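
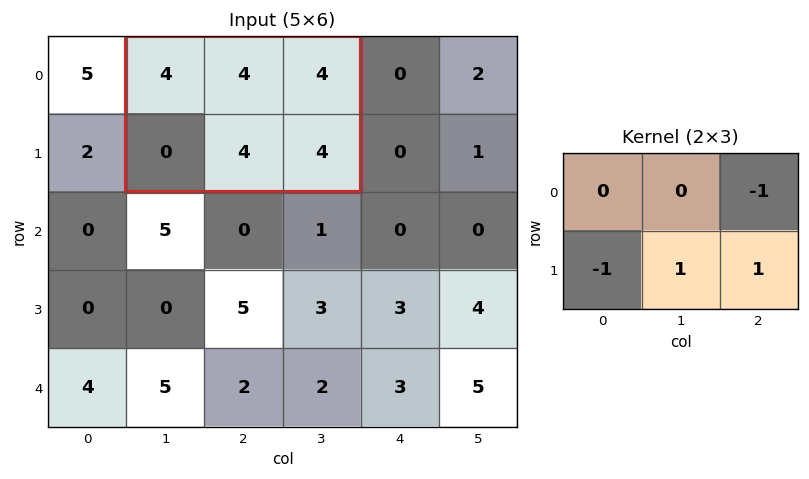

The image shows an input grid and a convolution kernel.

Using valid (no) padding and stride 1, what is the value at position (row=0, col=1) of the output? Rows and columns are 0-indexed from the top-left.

4

The receptive field on the input at this output position is [4 4 4 / 0 4 4]. Elementwise product with the kernel and sum: 4·-1 + 0·-1 + 4·1 + 4·1.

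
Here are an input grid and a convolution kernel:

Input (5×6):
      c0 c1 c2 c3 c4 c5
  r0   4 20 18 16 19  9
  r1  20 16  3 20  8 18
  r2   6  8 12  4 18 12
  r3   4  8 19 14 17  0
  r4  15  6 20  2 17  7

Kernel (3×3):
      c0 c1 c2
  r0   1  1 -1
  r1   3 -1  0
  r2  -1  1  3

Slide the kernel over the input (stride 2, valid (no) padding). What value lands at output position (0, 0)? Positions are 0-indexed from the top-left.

The receptive field on the input at this output position is [4 20 18 / 20 16 3 / 6 8 12]. Elementwise product with the kernel and sum: 4·1 + 20·1 + 18·-1 + 20·3 + 16·-1 + 6·-1 + 8·1 + 12·3.

88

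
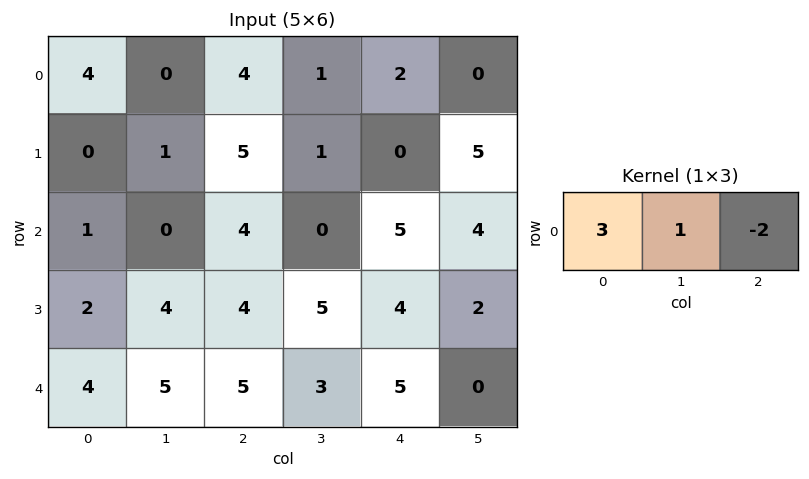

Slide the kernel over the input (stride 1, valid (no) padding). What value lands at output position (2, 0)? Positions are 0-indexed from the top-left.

-5

The receptive field on the input at this output position is [1 0 4]. Elementwise product with the kernel and sum: 1·3 + 0·1 + 4·-2.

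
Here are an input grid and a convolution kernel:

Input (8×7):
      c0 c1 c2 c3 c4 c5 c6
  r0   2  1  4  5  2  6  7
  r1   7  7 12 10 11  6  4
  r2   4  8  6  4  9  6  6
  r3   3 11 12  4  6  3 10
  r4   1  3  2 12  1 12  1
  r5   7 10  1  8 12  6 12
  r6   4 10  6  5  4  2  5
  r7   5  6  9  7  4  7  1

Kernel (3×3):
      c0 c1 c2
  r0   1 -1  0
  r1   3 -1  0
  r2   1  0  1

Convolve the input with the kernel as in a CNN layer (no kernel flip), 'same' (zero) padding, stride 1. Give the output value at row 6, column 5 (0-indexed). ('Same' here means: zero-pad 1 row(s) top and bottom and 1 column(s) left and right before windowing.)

The receptive field on the zero-padded input at this output position is [12 6 12 / 4 2 5 / 4 7 1]. Elementwise product with the kernel and sum: 12·1 + 6·-1 + 4·3 + 2·-1 + 4·1 + 1·1.

21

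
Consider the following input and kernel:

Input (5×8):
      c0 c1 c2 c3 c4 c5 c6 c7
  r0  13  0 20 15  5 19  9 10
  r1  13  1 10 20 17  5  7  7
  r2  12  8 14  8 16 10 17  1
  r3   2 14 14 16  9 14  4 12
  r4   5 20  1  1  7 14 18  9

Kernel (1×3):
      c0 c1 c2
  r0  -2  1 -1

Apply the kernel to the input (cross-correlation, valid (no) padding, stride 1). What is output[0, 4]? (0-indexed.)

The receptive field on the input at this output position is [5 19 9]. Elementwise product with the kernel and sum: 5·-2 + 19·1 + 9·-1.

0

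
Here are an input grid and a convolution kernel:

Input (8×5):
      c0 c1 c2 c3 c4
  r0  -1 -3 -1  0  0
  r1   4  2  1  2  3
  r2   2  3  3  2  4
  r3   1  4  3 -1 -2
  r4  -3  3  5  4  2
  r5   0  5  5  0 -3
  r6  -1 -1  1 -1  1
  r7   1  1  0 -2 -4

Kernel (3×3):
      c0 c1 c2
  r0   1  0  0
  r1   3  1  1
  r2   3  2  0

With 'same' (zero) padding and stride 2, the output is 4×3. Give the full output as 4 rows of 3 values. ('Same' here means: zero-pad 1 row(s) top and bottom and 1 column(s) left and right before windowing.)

4 -2 12
7 34 5
0 47 7
0 5 -16

Output[0,0]: The receptive field on the zero-padded input at this output position is [0 0 0 / 0 -1 -3 / 0 4 2]. Elementwise product with the kernel and sum: 0·1 + 0·3 + -1·1 + -3·1 + 0·3 + 4·2.
Output[0,1]: The receptive field on the zero-padded input at this output position is [0 0 0 / -3 -1 0 / 2 1 2]. Elementwise product with the kernel and sum: 0·1 + -3·3 + -1·1 + 0·1 + 2·3 + 1·2.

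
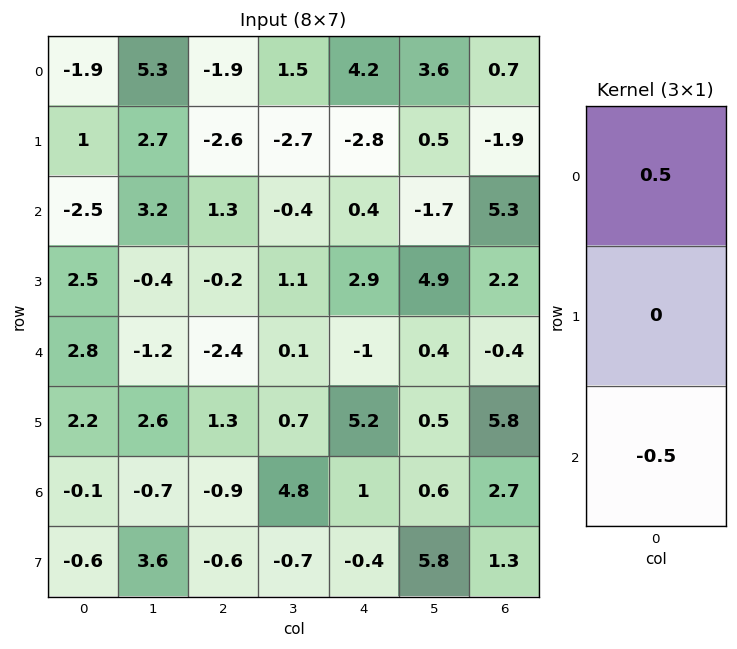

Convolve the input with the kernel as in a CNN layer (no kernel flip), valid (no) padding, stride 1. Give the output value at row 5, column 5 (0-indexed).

-2.65

The receptive field on the input at this output position is [0.5 / 0.6 / 5.8]. Elementwise product with the kernel and sum: 0.5·0.5 + 5.8·-0.5.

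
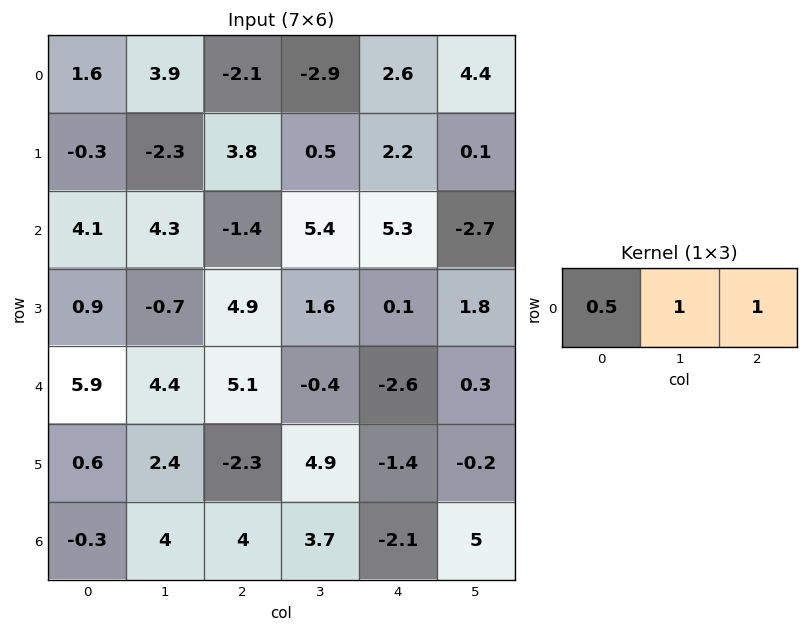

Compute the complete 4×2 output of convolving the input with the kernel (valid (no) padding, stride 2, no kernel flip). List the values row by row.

Output[0,0]: The receptive field on the input at this output position is [1.6 3.9 -2.1]. Elementwise product with the kernel and sum: 1.6·0.5 + 3.9·1 + -2.1·1.
Output[0,1]: The receptive field on the input at this output position is [-2.1 -2.9 2.6]. Elementwise product with the kernel and sum: -2.1·0.5 + -2.9·1 + 2.6·1.

2.6 -1.35
4.95 10
12.45 -0.45
7.85 3.6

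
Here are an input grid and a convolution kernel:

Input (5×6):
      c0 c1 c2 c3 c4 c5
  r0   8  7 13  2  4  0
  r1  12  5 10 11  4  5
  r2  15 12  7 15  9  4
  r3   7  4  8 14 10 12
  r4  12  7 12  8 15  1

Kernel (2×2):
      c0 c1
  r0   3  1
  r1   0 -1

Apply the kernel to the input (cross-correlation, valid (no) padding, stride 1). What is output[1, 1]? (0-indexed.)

18

The receptive field on the input at this output position is [5 10 / 12 7]. Elementwise product with the kernel and sum: 5·3 + 10·1 + 7·-1.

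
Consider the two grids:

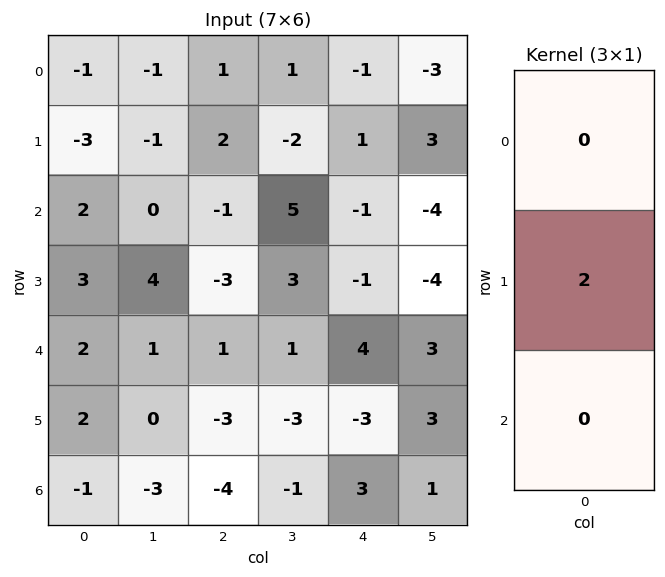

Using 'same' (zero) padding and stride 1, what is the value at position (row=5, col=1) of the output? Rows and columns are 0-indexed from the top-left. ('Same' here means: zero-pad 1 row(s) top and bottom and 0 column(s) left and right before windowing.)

The receptive field on the zero-padded input at this output position is [1 / 0 / -3]. Elementwise product with the kernel and sum: 0·2.

0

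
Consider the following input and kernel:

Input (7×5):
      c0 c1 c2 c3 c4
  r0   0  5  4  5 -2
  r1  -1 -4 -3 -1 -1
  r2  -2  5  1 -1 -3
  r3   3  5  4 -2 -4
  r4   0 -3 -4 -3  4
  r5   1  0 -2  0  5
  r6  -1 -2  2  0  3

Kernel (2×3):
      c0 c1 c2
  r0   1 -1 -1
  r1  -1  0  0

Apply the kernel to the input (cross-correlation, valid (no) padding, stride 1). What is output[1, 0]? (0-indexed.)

8

The receptive field on the input at this output position is [-1 -4 -3 / -2 5 1]. Elementwise product with the kernel and sum: -1·1 + -4·-1 + -3·-1 + -2·-1.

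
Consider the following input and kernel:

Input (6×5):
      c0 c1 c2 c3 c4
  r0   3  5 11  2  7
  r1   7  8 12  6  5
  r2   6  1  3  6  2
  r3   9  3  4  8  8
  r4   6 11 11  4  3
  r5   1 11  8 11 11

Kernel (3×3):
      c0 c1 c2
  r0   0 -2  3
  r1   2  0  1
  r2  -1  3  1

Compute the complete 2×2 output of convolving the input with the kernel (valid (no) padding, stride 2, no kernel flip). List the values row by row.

Output[0,0]: The receptive field on the input at this output position is [3 5 11 / 7 8 12 / 6 1 3]. Elementwise product with the kernel and sum: 5·-2 + 11·3 + 7·2 + 12·1 + 6·-1 + 1·3 + 3·1.

49 63
67 14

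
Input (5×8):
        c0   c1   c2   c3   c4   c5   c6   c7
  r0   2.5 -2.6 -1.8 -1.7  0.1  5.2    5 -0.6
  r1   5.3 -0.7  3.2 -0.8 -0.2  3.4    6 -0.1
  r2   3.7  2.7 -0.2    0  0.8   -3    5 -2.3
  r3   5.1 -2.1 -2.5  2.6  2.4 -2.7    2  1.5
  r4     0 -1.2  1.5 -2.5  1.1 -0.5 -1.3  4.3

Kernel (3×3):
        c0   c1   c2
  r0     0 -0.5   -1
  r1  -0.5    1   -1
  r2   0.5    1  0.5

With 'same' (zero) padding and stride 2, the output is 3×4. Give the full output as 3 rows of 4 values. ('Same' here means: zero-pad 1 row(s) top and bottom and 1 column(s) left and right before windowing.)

Output[0,0]: The receptive field on the zero-padded input at this output position is [0 0 0 / 0 2.5 -2.6 / 0 5.3 -0.7]. Elementwise product with the kernel and sum: 0·-0.5 + 0·-1 + 0·-0.5 + 2.5·1 + -2.6·-1 + 0·0.5 + 5.3·1 + -0.7·0.5.

10.05 3.65 -3.15 10.65
3.1 -4.6 2.85 7.3
0.75 3.25 4.35 -7.85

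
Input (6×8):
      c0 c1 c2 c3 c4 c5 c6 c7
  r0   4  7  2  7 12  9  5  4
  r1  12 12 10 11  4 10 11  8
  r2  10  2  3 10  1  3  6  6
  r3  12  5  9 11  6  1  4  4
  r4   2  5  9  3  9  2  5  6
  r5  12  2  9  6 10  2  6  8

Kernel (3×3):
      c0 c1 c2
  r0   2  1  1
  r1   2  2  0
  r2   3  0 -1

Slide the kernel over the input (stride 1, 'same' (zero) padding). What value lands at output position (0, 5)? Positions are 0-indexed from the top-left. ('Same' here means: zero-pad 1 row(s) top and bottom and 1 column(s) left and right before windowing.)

43

The receptive field on the zero-padded input at this output position is [0 0 0 / 12 9 5 / 4 10 11]. Elementwise product with the kernel and sum: 0·2 + 0·1 + 0·1 + 12·2 + 9·2 + 4·3 + 11·-1.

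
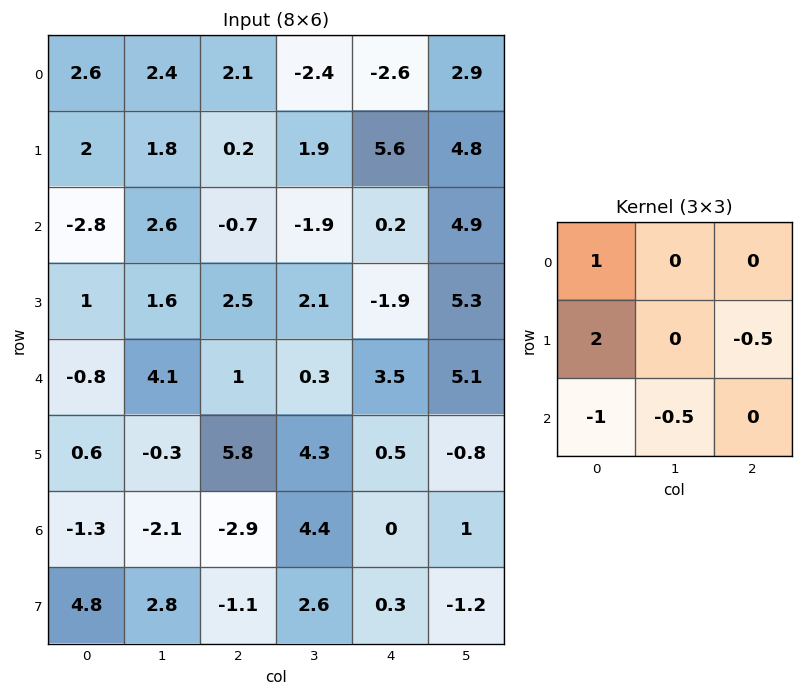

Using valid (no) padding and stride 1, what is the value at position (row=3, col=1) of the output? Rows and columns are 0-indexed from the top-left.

7.05

The receptive field on the input at this output position is [1.6 2.5 2.1 / 4.1 1 0.3 / -0.3 5.8 4.3]. Elementwise product with the kernel and sum: 1.6·1 + 4.1·2 + 0.3·-0.5 + -0.3·-1 + 5.8·-0.5.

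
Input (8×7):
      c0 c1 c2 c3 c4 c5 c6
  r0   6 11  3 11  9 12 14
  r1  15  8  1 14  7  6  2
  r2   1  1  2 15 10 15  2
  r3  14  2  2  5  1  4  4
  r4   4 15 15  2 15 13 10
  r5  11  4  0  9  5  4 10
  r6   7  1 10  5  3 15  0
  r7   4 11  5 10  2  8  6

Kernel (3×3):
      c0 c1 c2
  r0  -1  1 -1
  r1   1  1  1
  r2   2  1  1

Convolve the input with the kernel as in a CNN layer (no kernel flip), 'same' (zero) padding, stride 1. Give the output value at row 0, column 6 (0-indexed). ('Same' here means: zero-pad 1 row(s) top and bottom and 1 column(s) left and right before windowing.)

40

The receptive field on the zero-padded input at this output position is [0 0 0 / 12 14 0 / 6 2 0]. Elementwise product with the kernel and sum: 0·-1 + 0·1 + 0·-1 + 12·1 + 14·1 + 0·1 + 6·2 + 2·1 + 0·1.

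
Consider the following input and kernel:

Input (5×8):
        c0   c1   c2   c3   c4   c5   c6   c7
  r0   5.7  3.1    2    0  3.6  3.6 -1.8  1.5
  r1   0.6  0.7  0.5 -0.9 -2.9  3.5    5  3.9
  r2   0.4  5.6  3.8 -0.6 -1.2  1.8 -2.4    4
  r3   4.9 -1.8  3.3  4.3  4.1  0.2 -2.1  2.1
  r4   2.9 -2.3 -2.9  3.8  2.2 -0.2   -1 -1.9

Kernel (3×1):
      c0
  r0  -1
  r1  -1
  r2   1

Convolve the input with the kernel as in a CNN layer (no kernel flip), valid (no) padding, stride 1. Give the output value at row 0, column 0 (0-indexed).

The receptive field on the input at this output position is [5.7 / 0.6 / 0.4]. Elementwise product with the kernel and sum: 5.7·-1 + 0.6·-1 + 0.4·1.

-5.9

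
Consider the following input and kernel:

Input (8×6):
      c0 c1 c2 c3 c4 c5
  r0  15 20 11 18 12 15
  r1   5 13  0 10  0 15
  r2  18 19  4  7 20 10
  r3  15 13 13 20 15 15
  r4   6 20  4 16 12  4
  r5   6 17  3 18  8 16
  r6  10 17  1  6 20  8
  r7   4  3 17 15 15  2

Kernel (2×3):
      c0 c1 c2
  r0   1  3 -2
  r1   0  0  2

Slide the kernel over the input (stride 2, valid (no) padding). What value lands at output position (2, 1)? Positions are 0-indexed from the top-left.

The receptive field on the input at this output position is [4 16 12 / 3 18 8]. Elementwise product with the kernel and sum: 4·1 + 16·3 + 12·-2 + 8·2.

44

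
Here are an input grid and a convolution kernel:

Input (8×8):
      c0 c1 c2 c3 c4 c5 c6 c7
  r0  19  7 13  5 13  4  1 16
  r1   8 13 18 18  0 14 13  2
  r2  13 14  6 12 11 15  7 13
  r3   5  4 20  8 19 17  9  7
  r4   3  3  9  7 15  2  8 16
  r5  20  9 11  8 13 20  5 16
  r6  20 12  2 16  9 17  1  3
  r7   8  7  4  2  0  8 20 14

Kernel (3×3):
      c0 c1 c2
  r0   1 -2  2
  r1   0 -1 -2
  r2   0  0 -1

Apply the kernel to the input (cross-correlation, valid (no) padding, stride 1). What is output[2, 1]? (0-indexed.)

The receptive field on the input at this output position is [14 6 12 / 4 20 8 / 3 9 7]. Elementwise product with the kernel and sum: 14·1 + 6·-2 + 12·2 + 20·-1 + 8·-2 + 7·-1.

-17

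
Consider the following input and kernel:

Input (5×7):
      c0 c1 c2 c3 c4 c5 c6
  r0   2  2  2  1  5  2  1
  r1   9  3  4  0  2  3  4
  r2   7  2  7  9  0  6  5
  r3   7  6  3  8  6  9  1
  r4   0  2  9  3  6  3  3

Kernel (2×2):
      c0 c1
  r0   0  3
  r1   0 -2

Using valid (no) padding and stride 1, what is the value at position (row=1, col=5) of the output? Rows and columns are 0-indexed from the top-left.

The receptive field on the input at this output position is [3 4 / 6 5]. Elementwise product with the kernel and sum: 4·3 + 5·-2.

2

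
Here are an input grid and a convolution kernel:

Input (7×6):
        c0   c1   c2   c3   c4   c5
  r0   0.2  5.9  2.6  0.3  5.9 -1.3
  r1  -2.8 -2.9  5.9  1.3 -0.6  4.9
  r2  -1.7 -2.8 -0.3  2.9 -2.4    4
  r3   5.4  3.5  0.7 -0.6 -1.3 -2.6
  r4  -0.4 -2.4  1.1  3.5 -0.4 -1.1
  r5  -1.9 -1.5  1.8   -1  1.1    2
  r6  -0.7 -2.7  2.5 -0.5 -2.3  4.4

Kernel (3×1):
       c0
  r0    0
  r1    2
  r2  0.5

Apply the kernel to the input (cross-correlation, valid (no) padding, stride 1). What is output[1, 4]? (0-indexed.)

The receptive field on the input at this output position is [-0.6 / -2.4 / -1.3]. Elementwise product with the kernel and sum: -2.4·2 + -1.3·0.5.

-5.45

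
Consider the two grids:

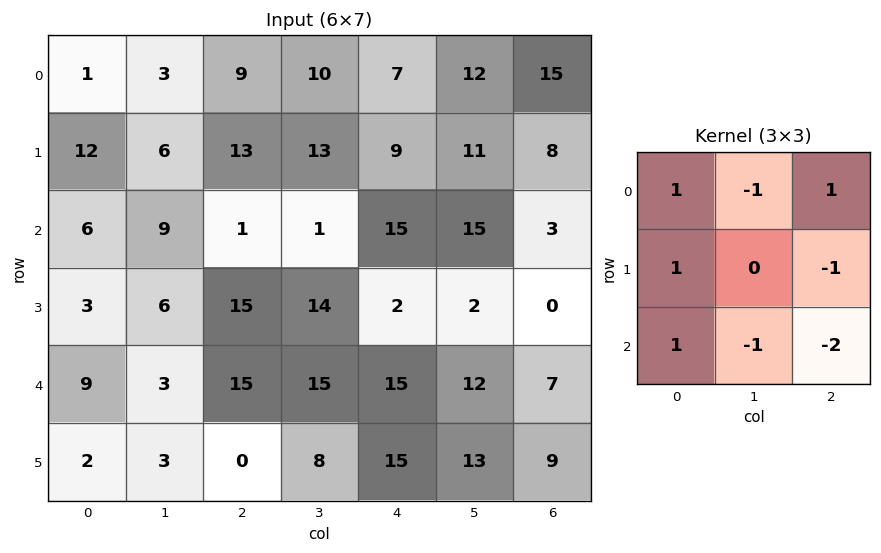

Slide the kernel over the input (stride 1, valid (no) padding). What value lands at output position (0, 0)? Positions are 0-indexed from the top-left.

1

The receptive field on the input at this output position is [1 3 9 / 12 6 13 / 6 9 1]. Elementwise product with the kernel and sum: 1·1 + 3·-1 + 9·1 + 12·1 + 13·-1 + 6·1 + 9·-1 + 1·-2.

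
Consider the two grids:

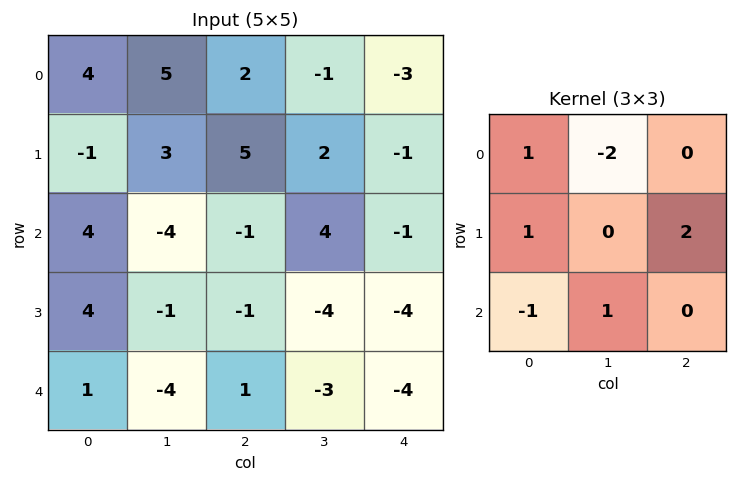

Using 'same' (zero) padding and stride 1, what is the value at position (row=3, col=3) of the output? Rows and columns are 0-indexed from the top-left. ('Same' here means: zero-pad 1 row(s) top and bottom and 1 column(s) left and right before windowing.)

-22

The receptive field on the zero-padded input at this output position is [-1 4 -1 / -1 -4 -4 / 1 -3 -4]. Elementwise product with the kernel and sum: -1·1 + 4·-2 + -1·1 + -4·2 + 1·-1 + -3·1.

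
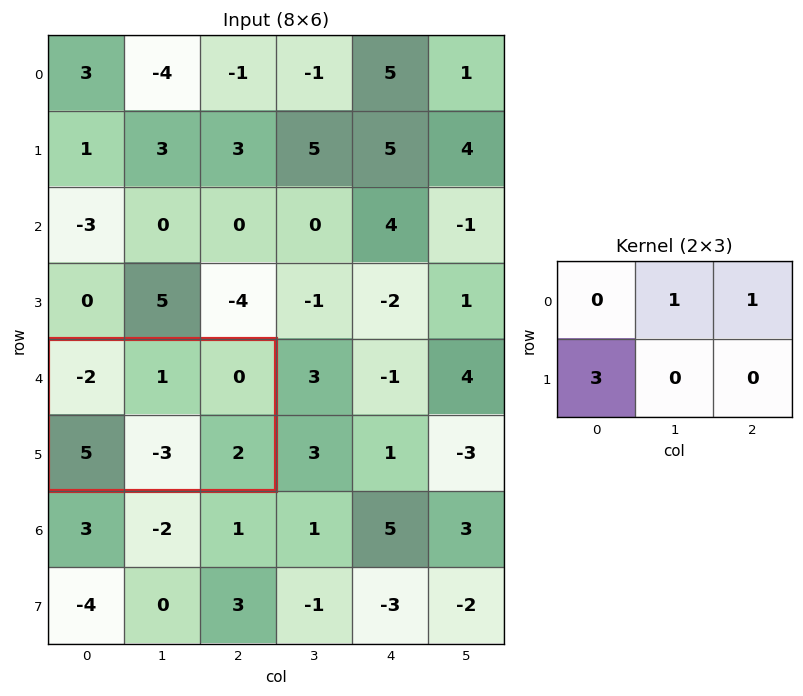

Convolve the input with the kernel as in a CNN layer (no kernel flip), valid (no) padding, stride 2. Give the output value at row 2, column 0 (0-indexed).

16

The receptive field on the input at this output position is [-2 1 0 / 5 -3 2]. Elementwise product with the kernel and sum: 1·1 + 0·1 + 5·3.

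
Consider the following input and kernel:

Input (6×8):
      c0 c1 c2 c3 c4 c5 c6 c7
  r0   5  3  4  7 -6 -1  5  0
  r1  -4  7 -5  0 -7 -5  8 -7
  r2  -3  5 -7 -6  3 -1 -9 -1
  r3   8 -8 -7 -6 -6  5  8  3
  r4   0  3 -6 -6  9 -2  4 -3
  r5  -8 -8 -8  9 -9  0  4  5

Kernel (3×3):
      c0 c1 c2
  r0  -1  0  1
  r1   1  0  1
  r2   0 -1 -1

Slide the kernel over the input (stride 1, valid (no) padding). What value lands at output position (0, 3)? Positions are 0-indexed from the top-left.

The receptive field on the input at this output position is [7 -6 -1 / 0 -7 -5 / -6 3 -1]. Elementwise product with the kernel and sum: 7·-1 + -1·1 + 0·1 + -5·1 + 3·-1 + -1·-1.

-15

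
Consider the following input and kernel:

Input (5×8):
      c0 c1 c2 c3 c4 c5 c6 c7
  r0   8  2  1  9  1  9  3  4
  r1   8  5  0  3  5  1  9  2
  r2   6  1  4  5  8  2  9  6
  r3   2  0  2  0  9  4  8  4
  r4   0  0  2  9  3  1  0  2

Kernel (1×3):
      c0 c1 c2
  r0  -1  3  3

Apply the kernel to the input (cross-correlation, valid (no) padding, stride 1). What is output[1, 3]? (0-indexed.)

15

The receptive field on the input at this output position is [3 5 1]. Elementwise product with the kernel and sum: 3·-1 + 5·3 + 1·3.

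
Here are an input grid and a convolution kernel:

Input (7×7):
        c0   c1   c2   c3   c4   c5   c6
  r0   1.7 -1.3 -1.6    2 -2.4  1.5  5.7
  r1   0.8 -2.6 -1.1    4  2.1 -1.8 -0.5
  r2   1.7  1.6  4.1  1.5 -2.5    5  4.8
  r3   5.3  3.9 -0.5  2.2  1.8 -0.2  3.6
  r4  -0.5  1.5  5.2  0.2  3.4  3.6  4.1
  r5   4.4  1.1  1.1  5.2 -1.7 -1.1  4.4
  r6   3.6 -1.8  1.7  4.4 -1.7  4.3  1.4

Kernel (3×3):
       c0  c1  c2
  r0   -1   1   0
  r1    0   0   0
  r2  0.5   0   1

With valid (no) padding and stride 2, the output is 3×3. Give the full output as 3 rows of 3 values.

1.95 3.15 7.45
4.85 3.4 13.3
5.5 -5.85 0.75

Output[0,0]: The receptive field on the input at this output position is [1.7 -1.3 -1.6 / 0.8 -2.6 -1.1 / 1.7 1.6 4.1]. Elementwise product with the kernel and sum: 1.7·-1 + -1.3·1 + 1.7·0.5 + 4.1·1.
Output[0,1]: The receptive field on the input at this output position is [-1.6 2 -2.4 / -1.1 4 2.1 / 4.1 1.5 -2.5]. Elementwise product with the kernel and sum: -1.6·-1 + 2·1 + 4.1·0.5 + -2.5·1.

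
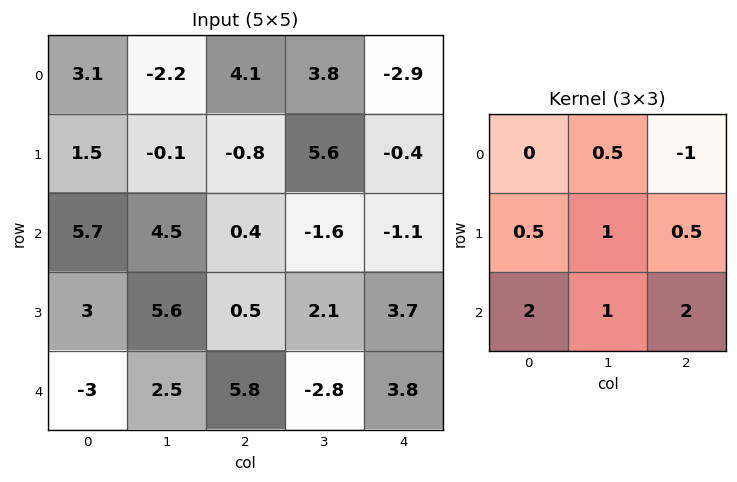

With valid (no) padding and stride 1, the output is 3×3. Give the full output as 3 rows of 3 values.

11.75 6.4 6.8
20.9 11.75 11.75
17.3 11.35 20.9

Output[0,0]: The receptive field on the input at this output position is [3.1 -2.2 4.1 / 1.5 -0.1 -0.8 / 5.7 4.5 0.4]. Elementwise product with the kernel and sum: -2.2·0.5 + 4.1·-1 + 1.5·0.5 + -0.1·1 + -0.8·0.5 + 5.7·2 + 4.5·1 + 0.4·2.
Output[0,1]: The receptive field on the input at this output position is [-2.2 4.1 3.8 / -0.1 -0.8 5.6 / 4.5 0.4 -1.6]. Elementwise product with the kernel and sum: 4.1·0.5 + 3.8·-1 + -0.1·0.5 + -0.8·1 + 5.6·0.5 + 4.5·2 + 0.4·1 + -1.6·2.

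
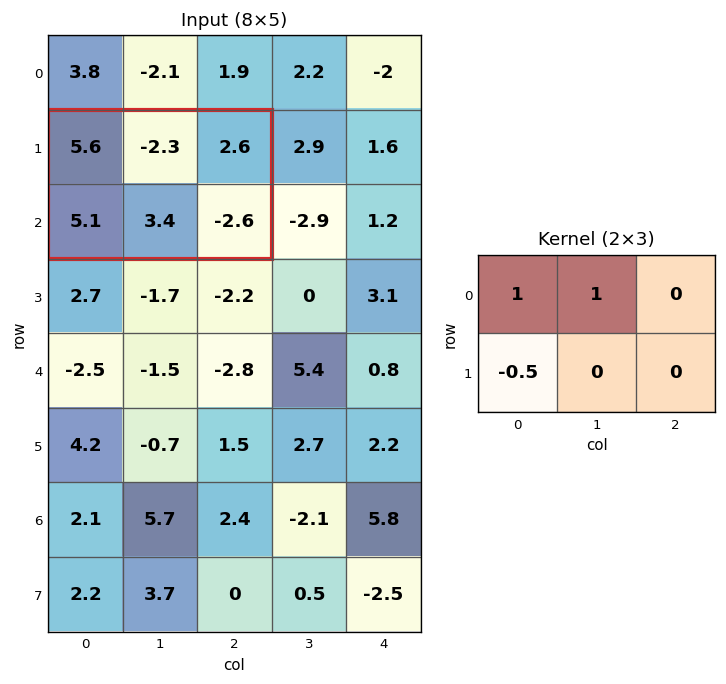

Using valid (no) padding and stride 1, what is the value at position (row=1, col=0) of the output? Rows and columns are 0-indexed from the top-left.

The receptive field on the input at this output position is [5.6 -2.3 2.6 / 5.1 3.4 -2.6]. Elementwise product with the kernel and sum: 5.6·1 + -2.3·1 + 5.1·-0.5.

0.75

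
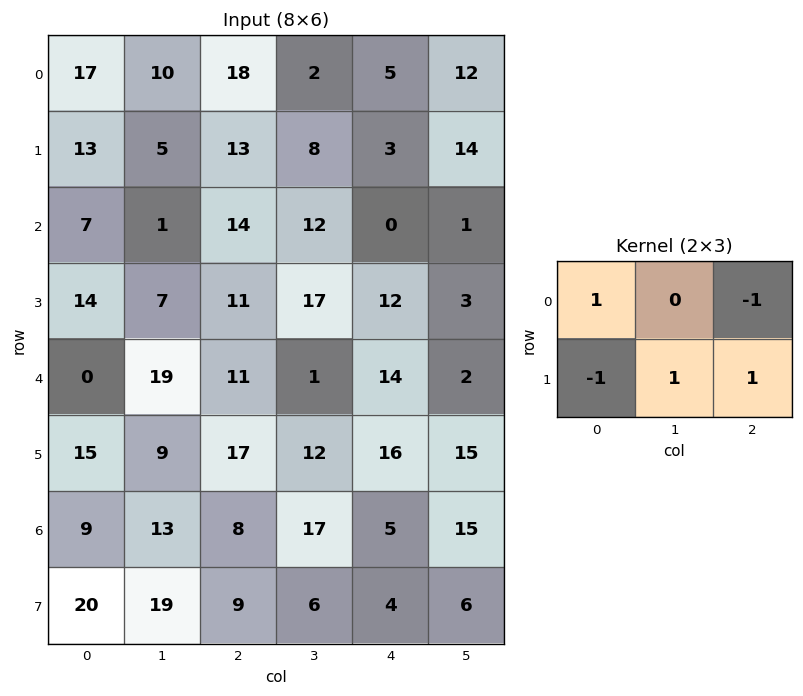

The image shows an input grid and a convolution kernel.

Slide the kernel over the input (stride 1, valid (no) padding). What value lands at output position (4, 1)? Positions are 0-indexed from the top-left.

The receptive field on the input at this output position is [19 11 1 / 9 17 12]. Elementwise product with the kernel and sum: 19·1 + 1·-1 + 9·-1 + 17·1 + 12·1.

38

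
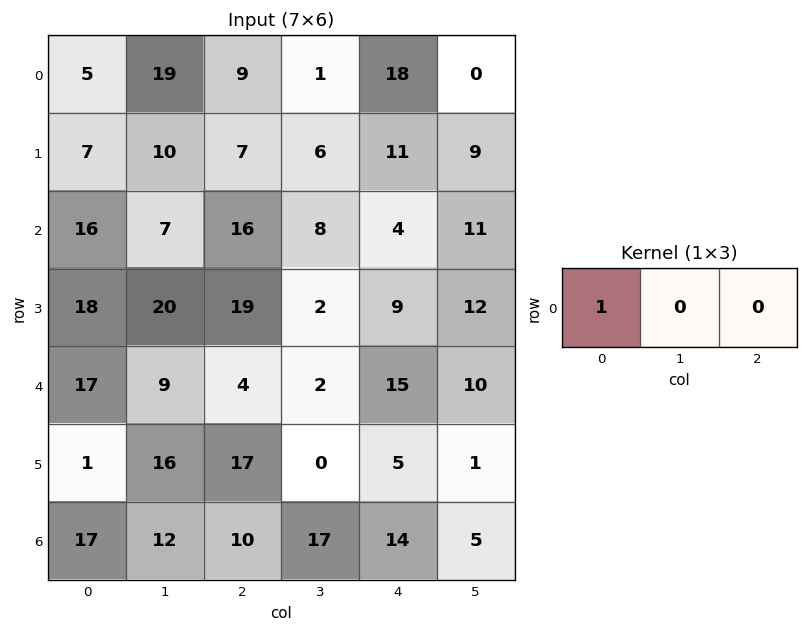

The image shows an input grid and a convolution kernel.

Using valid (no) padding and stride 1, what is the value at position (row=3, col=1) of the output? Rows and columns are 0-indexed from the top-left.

The receptive field on the input at this output position is [20 19 2]. Elementwise product with the kernel and sum: 20·1.

20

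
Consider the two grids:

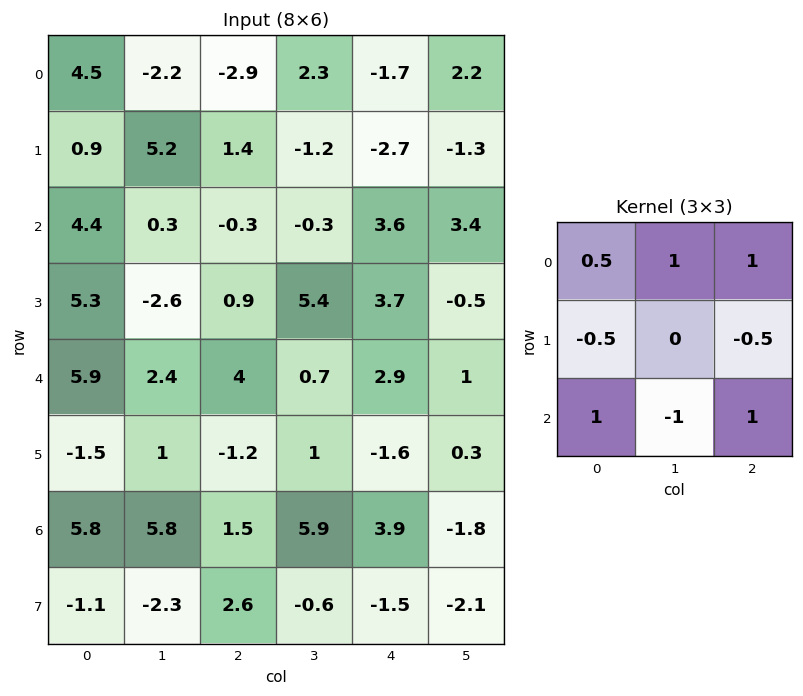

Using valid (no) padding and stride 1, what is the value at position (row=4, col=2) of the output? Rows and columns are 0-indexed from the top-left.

The receptive field on the input at this output position is [4 0.7 2.9 / -1.2 1 -1.6 / 1.5 5.9 3.9]. Elementwise product with the kernel and sum: 4·0.5 + 0.7·1 + 2.9·1 + -1.2·-0.5 + -1.6·-0.5 + 1.5·1 + 5.9·-1 + 3.9·1.

6.5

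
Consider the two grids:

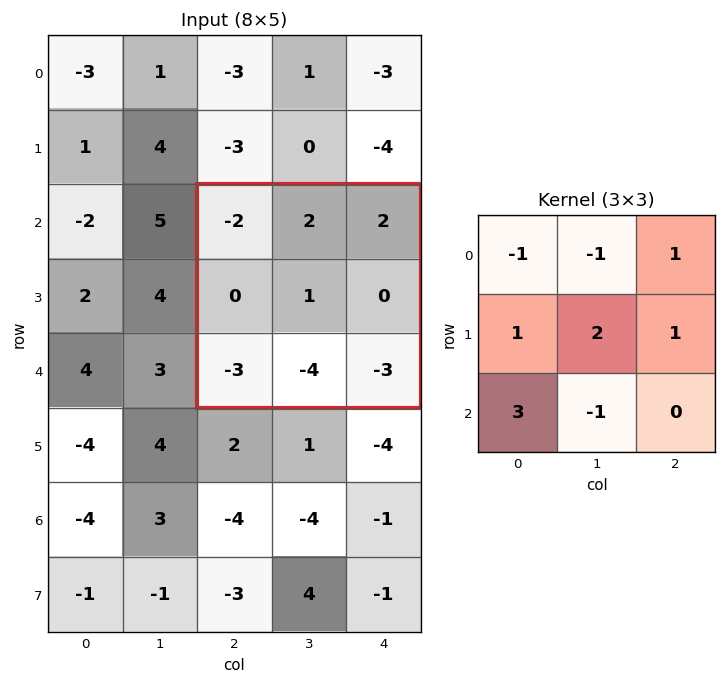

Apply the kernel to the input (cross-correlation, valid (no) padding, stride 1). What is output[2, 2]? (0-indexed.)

-1

The receptive field on the input at this output position is [-2 2 2 / 0 1 0 / -3 -4 -3]. Elementwise product with the kernel and sum: -2·-1 + 2·-1 + 2·1 + 0·1 + 1·2 + 0·1 + -3·3 + -4·-1.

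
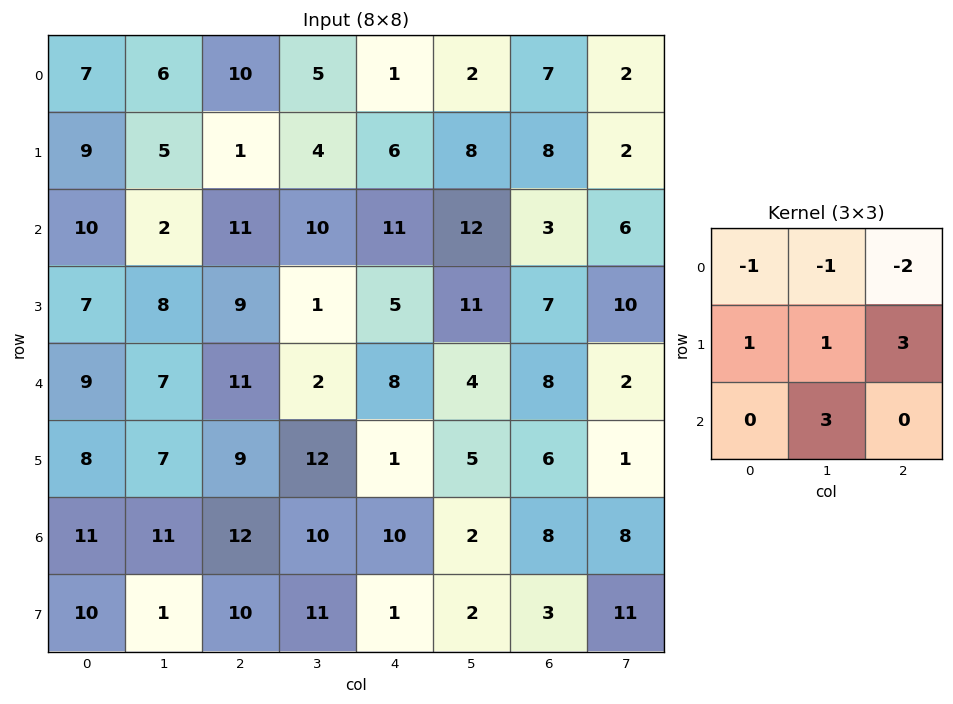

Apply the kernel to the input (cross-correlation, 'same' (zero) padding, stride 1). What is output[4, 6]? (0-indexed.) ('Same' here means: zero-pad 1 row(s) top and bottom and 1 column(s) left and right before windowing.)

The receptive field on the zero-padded input at this output position is [11 7 10 / 4 8 2 / 5 6 1]. Elementwise product with the kernel and sum: 11·-1 + 7·-1 + 10·-2 + 4·1 + 8·1 + 2·3 + 6·3.

-2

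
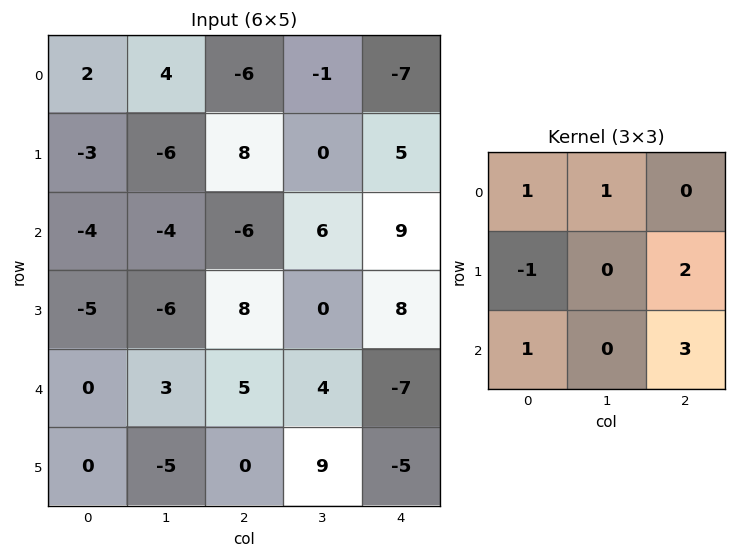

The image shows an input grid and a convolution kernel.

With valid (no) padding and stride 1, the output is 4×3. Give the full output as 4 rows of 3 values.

3 18 16
2 12 64
28 11 -8
-1 29 -26

Output[0,0]: The receptive field on the input at this output position is [2 4 -6 / -3 -6 8 / -4 -4 -6]. Elementwise product with the kernel and sum: 2·1 + 4·1 + -3·-1 + 8·2 + -4·1 + -6·3.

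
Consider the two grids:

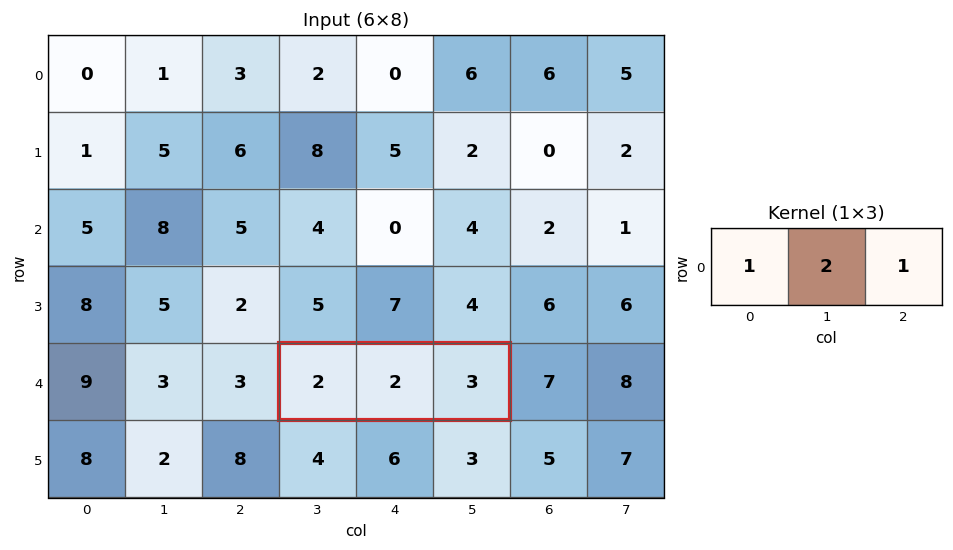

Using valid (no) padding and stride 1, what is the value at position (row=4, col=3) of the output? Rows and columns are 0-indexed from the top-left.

The receptive field on the input at this output position is [2 2 3]. Elementwise product with the kernel and sum: 2·1 + 2·2 + 3·1.

9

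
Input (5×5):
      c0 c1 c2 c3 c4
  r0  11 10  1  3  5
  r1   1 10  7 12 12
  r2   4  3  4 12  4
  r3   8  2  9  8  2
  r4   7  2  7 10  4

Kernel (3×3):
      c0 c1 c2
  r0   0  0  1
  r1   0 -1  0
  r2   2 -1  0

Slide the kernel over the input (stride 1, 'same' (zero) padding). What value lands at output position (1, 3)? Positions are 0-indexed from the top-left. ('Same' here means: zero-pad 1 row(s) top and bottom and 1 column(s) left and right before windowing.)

The receptive field on the zero-padded input at this output position is [1 3 5 / 7 12 12 / 4 12 4]. Elementwise product with the kernel and sum: 5·1 + 12·-1 + 4·2 + 12·-1.

-11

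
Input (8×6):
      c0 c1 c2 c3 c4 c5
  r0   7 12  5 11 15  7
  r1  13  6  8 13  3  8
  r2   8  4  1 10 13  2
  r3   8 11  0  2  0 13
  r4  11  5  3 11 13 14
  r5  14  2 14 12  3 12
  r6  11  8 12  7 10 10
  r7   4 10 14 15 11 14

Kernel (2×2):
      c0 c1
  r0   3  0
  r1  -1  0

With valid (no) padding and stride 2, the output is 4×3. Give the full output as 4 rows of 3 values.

Output[0,0]: The receptive field on the input at this output position is [7 12 / 13 6]. Elementwise product with the kernel and sum: 7·3 + 13·-1.
Output[0,1]: The receptive field on the input at this output position is [5 11 / 8 13]. Elementwise product with the kernel and sum: 5·3 + 8·-1.

8 7 42
16 3 39
19 -5 36
29 22 19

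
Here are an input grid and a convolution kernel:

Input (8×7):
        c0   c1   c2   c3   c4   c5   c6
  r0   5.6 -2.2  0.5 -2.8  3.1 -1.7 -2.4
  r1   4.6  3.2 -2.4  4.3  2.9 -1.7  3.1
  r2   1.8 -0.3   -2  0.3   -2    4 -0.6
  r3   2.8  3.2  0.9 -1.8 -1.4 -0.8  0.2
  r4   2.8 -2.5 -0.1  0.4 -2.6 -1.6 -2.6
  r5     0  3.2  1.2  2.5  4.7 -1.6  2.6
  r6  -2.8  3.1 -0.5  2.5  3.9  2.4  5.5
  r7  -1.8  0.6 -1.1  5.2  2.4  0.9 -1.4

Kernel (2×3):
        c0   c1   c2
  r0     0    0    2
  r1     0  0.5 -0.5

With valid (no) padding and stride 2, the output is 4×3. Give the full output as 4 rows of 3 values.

Output[0,0]: The receptive field on the input at this output position is [5.6 -2.2 0.5 / 4.6 3.2 -2.4]. Elementwise product with the kernel and sum: 0.5·2 + 3.2·0.5 + -2.4·-0.5.
Output[0,1]: The receptive field on the input at this output position is [0.5 -2.8 3.1 / -2.4 4.3 2.9]. Elementwise product with the kernel and sum: 3.1·2 + 4.3·0.5 + 2.9·-0.5.

3.8 6.9 -7.2
-2.85 -4.2 -1.7
0.8 -6.3 -7.3
-0.15 9.2 12.15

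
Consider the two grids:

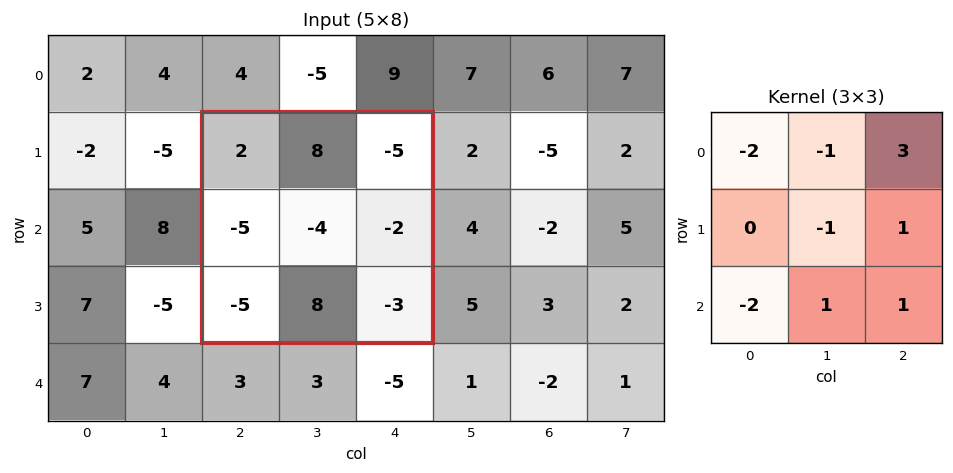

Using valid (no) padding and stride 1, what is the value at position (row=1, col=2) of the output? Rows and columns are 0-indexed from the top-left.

-10

The receptive field on the input at this output position is [2 8 -5 / -5 -4 -2 / -5 8 -3]. Elementwise product with the kernel and sum: 2·-2 + 8·-1 + -5·3 + -4·-1 + -2·1 + -5·-2 + 8·1 + -3·1.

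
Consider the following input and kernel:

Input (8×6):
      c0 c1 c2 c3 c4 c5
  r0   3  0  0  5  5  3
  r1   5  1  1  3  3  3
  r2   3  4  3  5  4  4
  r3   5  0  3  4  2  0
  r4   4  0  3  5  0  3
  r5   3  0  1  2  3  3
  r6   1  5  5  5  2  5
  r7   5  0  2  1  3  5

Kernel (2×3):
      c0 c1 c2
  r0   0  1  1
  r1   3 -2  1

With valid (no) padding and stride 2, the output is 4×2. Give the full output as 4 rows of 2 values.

14 10
25 12
13 7
27 14

Output[0,0]: The receptive field on the input at this output position is [3 0 0 / 5 1 1]. Elementwise product with the kernel and sum: 0·1 + 0·1 + 5·3 + 1·-2 + 1·1.
Output[0,1]: The receptive field on the input at this output position is [0 5 5 / 1 3 3]. Elementwise product with the kernel and sum: 5·1 + 5·1 + 1·3 + 3·-2 + 3·1.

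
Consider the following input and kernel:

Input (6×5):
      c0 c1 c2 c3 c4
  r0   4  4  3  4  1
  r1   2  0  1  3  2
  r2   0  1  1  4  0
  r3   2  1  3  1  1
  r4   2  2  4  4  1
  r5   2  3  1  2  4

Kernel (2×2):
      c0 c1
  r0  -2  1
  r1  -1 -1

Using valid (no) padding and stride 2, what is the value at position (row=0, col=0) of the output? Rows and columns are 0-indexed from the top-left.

The receptive field on the input at this output position is [4 4 / 2 0]. Elementwise product with the kernel and sum: 4·-2 + 4·1 + 2·-1 + 0·-1.

-6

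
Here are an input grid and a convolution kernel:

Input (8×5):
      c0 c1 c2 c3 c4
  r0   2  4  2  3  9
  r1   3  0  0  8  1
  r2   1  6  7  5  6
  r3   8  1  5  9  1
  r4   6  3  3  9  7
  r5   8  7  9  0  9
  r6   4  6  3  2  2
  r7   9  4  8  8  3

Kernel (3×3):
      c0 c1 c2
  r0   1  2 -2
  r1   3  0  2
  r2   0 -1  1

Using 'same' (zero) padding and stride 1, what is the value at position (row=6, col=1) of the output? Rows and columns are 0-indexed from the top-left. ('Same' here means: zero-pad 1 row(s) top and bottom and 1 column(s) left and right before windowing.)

26

The receptive field on the zero-padded input at this output position is [8 7 9 / 4 6 3 / 9 4 8]. Elementwise product with the kernel and sum: 8·1 + 7·2 + 9·-2 + 4·3 + 3·2 + 4·-1 + 8·1.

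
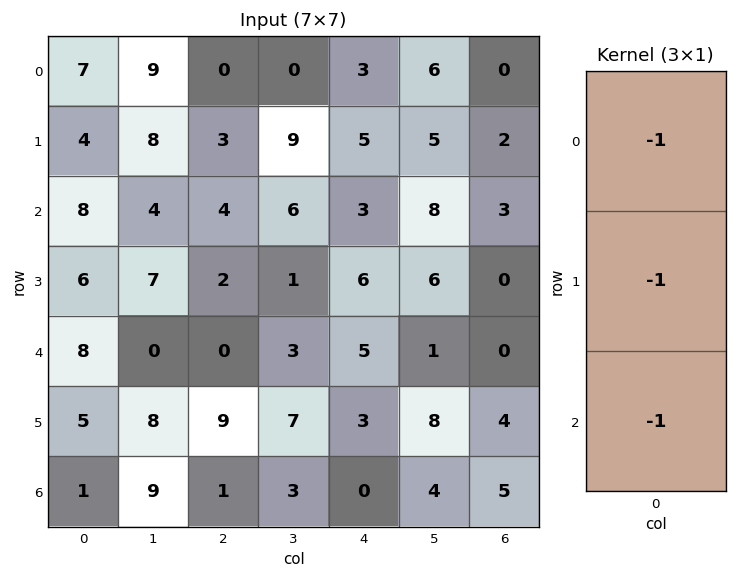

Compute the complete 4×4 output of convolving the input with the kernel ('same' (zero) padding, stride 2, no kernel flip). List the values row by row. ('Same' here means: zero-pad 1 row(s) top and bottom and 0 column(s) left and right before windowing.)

Output[0,0]: The receptive field on the zero-padded input at this output position is [0 / 7 / 4]. Elementwise product with the kernel and sum: 0·-1 + 7·-1 + 4·-1.
Output[0,1]: The receptive field on the zero-padded input at this output position is [0 / 0 / 3]. Elementwise product with the kernel and sum: 0·-1 + 0·-1 + 3·-1.

-11 -3 -8 -2
-18 -9 -14 -5
-19 -11 -14 -4
-6 -10 -3 -9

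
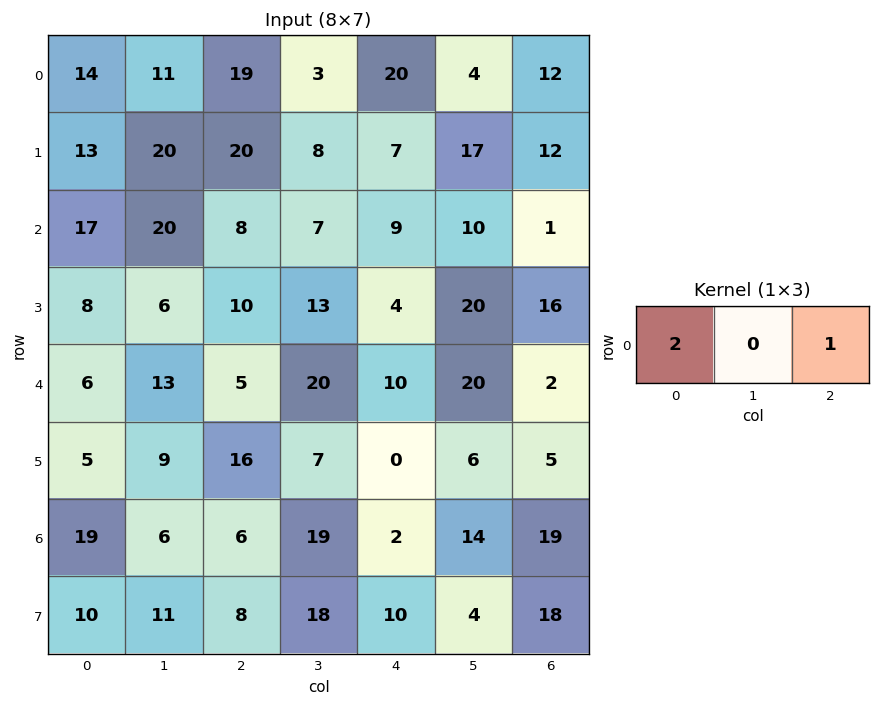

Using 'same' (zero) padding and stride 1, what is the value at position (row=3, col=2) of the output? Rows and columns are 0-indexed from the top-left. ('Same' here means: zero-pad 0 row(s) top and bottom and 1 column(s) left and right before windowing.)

25

The receptive field on the zero-padded input at this output position is [6 10 13]. Elementwise product with the kernel and sum: 6·2 + 13·1.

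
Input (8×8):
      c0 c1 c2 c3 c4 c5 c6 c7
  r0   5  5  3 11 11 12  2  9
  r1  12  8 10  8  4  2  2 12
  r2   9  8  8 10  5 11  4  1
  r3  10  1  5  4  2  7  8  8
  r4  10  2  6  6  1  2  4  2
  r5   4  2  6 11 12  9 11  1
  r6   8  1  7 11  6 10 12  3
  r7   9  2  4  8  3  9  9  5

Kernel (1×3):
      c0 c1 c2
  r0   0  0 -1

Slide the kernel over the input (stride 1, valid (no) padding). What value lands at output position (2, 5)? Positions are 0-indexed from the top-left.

-1

The receptive field on the input at this output position is [11 4 1]. Elementwise product with the kernel and sum: 1·-1.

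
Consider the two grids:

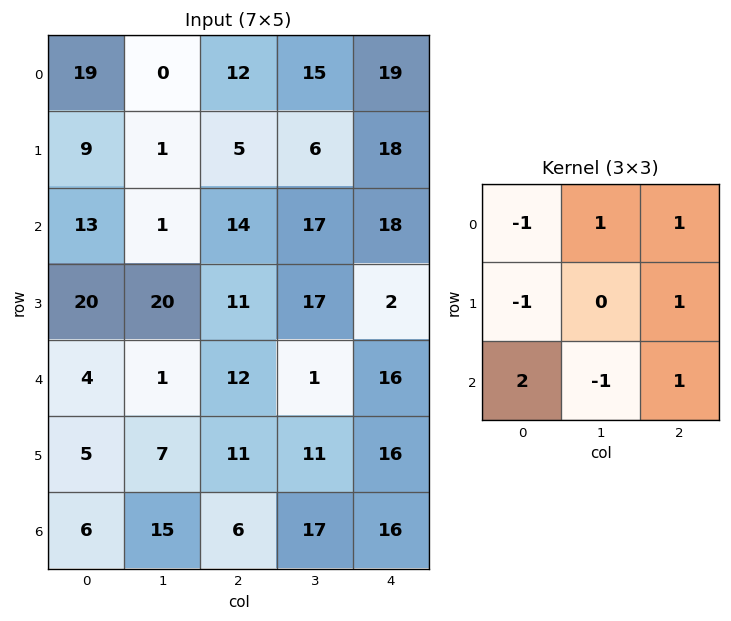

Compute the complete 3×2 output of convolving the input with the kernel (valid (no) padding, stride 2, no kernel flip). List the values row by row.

28 64
12 51
18 21

Output[0,0]: The receptive field on the input at this output position is [19 0 12 / 9 1 5 / 13 1 14]. Elementwise product with the kernel and sum: 19·-1 + 0·1 + 12·1 + 9·-1 + 5·1 + 13·2 + 1·-1 + 14·1.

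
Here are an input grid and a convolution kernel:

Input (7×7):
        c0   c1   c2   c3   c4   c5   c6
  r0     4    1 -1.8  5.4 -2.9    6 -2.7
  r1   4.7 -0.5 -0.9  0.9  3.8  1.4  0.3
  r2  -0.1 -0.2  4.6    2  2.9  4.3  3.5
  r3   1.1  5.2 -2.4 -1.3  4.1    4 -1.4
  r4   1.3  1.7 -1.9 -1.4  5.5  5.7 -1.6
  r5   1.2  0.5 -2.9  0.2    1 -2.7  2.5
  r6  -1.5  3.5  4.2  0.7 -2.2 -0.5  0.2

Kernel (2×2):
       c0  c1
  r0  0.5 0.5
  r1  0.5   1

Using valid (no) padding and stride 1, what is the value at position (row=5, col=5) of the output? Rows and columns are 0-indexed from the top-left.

-0.15

The receptive field on the input at this output position is [-2.7 2.5 / -0.5 0.2]. Elementwise product with the kernel and sum: -2.7·0.5 + 2.5·0.5 + -0.5·0.5 + 0.2·1.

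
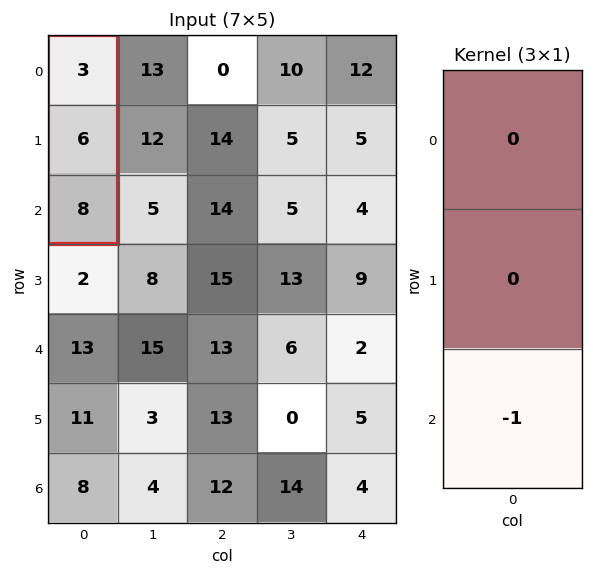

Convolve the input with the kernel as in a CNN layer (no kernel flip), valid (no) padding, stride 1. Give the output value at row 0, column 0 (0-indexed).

The receptive field on the input at this output position is [3 / 6 / 8]. Elementwise product with the kernel and sum: 8·-1.

-8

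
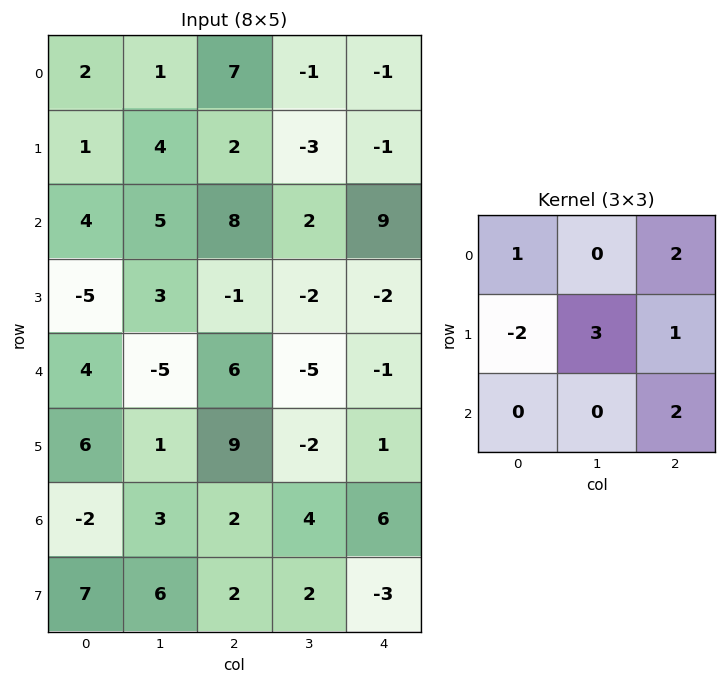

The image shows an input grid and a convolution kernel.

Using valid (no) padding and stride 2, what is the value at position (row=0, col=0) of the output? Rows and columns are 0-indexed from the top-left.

The receptive field on the input at this output position is [2 1 7 / 1 4 2 / 4 5 8]. Elementwise product with the kernel and sum: 2·1 + 7·2 + 1·-2 + 4·3 + 2·1 + 8·2.

44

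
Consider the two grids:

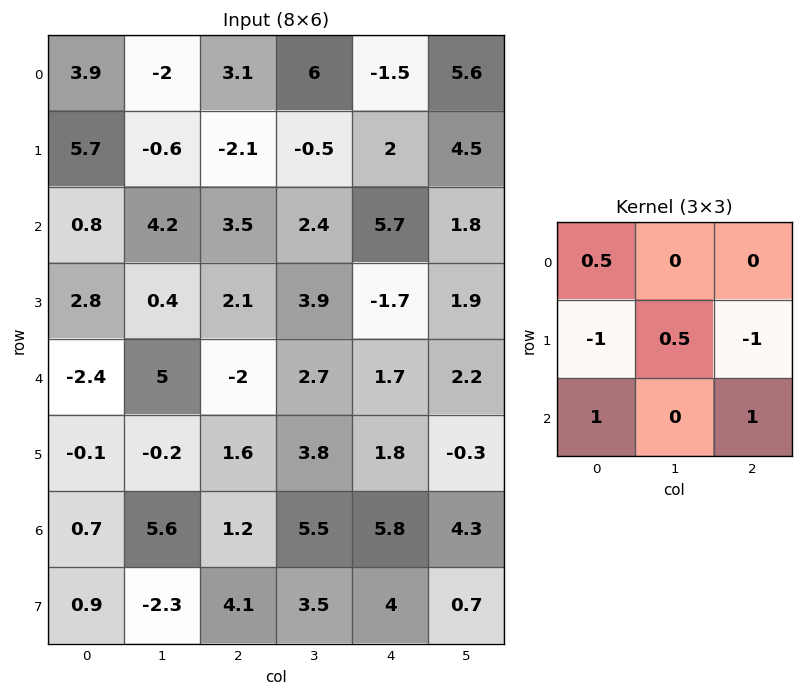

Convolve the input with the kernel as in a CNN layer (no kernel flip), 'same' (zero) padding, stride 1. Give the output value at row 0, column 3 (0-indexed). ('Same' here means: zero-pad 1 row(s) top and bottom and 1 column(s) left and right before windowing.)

The receptive field on the zero-padded input at this output position is [0 0 0 / 3.1 6 -1.5 / -2.1 -0.5 2]. Elementwise product with the kernel and sum: 0·0.5 + 3.1·-1 + 6·0.5 + -1.5·-1 + -2.1·1 + 2·1.

1.3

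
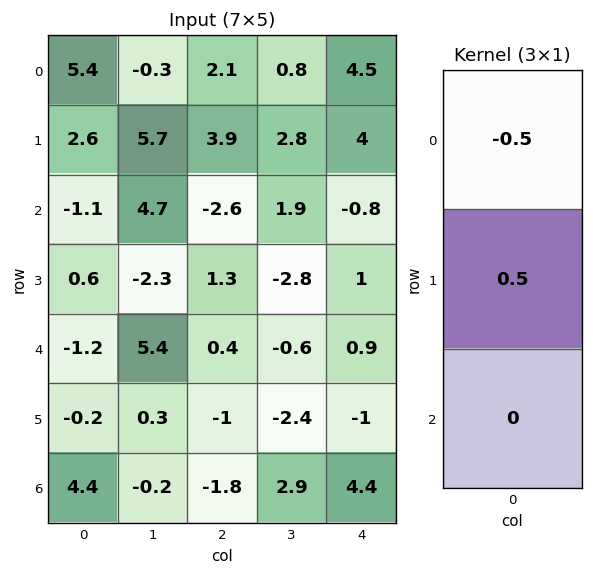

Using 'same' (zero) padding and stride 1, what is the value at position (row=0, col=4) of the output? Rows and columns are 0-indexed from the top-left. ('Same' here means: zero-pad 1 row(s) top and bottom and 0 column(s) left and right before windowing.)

2.25

The receptive field on the zero-padded input at this output position is [0 / 4.5 / 4]. Elementwise product with the kernel and sum: 0·-0.5 + 4.5·0.5.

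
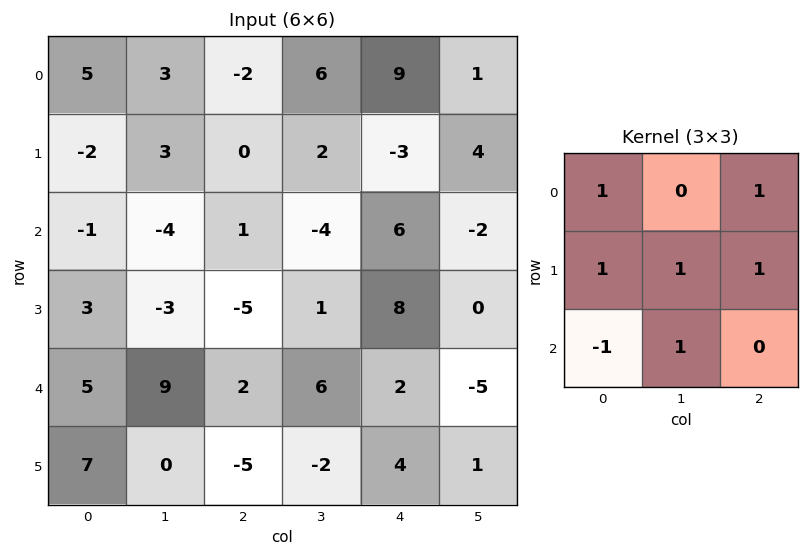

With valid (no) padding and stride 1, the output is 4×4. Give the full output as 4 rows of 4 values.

1 19 1 20
-12 -4 6 13
-1 -22 15 -1
7 10 16 10

Output[0,0]: The receptive field on the input at this output position is [5 3 -2 / -2 3 0 / -1 -4 1]. Elementwise product with the kernel and sum: 5·1 + -2·1 + -2·1 + 3·1 + 0·1 + -1·-1 + -4·1.
Output[0,1]: The receptive field on the input at this output position is [3 -2 6 / 3 0 2 / -4 1 -4]. Elementwise product with the kernel and sum: 3·1 + 6·1 + 3·1 + 0·1 + 2·1 + -4·-1 + 1·1.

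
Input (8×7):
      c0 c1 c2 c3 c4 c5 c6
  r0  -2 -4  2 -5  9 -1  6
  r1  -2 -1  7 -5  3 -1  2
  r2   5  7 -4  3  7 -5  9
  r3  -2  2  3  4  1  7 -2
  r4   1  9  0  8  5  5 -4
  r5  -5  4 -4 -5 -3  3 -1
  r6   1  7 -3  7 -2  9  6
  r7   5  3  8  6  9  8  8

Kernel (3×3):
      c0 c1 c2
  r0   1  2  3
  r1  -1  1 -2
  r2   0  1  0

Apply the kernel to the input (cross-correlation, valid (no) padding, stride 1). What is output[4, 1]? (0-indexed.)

32

The receptive field on the input at this output position is [9 0 8 / 4 -4 -5 / 7 -3 7]. Elementwise product with the kernel and sum: 9·1 + 0·2 + 8·3 + 4·-1 + -4·1 + -5·-2 + -3·1.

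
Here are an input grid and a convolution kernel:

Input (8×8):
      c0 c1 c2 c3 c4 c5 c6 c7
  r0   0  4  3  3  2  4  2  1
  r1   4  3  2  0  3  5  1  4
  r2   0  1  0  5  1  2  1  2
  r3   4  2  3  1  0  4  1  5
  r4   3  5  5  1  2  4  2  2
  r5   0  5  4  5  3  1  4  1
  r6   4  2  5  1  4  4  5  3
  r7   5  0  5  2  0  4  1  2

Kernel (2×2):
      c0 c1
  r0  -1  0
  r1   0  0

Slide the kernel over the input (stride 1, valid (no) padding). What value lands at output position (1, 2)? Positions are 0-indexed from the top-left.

The receptive field on the input at this output position is [2 0 / 0 5]. Elementwise product with the kernel and sum: 2·-1.

-2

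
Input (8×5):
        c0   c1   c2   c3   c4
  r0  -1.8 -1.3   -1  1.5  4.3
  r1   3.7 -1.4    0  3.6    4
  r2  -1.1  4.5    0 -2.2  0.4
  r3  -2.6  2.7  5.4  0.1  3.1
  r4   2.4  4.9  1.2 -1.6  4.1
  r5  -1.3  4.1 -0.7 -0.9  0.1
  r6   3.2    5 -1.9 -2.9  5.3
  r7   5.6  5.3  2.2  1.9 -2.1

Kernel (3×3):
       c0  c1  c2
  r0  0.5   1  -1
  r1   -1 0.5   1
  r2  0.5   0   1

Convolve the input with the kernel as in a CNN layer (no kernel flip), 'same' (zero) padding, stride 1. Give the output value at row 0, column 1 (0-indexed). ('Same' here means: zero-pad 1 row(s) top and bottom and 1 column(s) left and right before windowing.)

The receptive field on the zero-padded input at this output position is [0 0 0 / -1.8 -1.3 -1 / 3.7 -1.4 0]. Elementwise product with the kernel and sum: 0·0.5 + 0·1 + 0·-1 + -1.8·-1 + -1.3·0.5 + -1·1 + 3.7·0.5 + 0·1.

2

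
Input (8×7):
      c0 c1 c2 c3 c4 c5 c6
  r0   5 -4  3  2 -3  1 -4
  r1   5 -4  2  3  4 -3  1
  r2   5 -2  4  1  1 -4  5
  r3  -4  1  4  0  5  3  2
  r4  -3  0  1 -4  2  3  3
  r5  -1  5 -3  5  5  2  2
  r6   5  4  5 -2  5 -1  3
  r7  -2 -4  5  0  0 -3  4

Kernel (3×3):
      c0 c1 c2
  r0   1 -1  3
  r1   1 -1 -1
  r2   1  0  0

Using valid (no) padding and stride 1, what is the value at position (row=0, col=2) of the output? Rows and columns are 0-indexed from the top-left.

The receptive field on the input at this output position is [3 2 -3 / 2 3 4 / 4 1 1]. Elementwise product with the kernel and sum: 3·1 + 2·-1 + -3·3 + 2·1 + 3·-1 + 4·-1 + 4·1.

-9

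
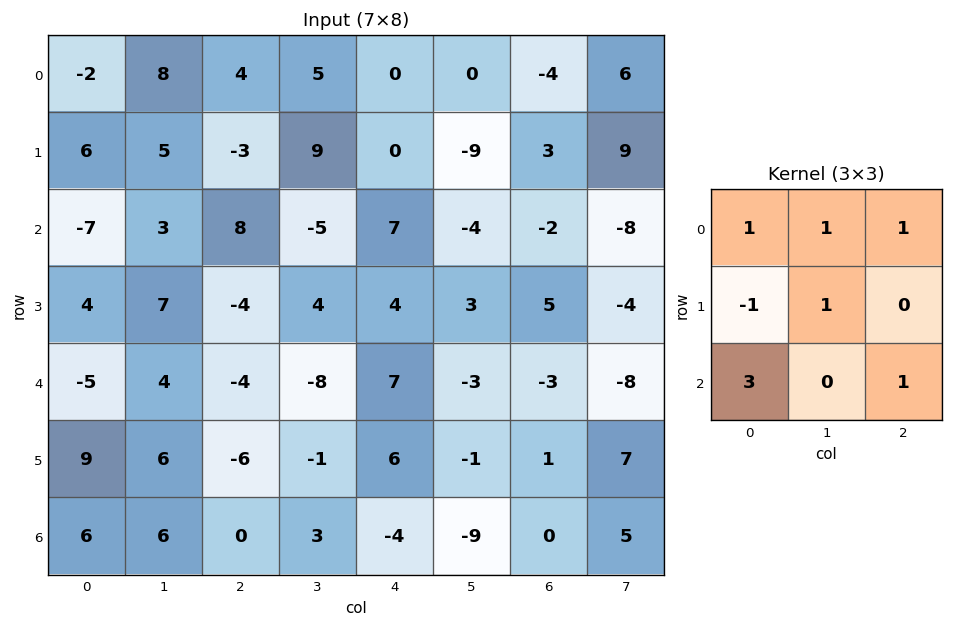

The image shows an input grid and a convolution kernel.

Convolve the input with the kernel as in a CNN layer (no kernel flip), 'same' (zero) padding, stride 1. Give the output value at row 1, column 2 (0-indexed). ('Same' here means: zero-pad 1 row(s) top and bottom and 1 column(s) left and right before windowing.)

13

The receptive field on the zero-padded input at this output position is [8 4 5 / 5 -3 9 / 3 8 -5]. Elementwise product with the kernel and sum: 8·1 + 4·1 + 5·1 + 5·-1 + -3·1 + 3·3 + -5·1.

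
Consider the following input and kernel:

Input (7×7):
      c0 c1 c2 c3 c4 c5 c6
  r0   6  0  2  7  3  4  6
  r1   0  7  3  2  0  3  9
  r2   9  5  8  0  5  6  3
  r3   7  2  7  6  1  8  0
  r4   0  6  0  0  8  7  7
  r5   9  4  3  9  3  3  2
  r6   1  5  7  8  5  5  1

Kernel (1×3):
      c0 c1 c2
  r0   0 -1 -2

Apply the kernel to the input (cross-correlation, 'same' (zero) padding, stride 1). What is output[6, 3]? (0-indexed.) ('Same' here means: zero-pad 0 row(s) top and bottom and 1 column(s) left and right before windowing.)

-18

The receptive field on the zero-padded input at this output position is [7 8 5]. Elementwise product with the kernel and sum: 8·-1 + 5·-2.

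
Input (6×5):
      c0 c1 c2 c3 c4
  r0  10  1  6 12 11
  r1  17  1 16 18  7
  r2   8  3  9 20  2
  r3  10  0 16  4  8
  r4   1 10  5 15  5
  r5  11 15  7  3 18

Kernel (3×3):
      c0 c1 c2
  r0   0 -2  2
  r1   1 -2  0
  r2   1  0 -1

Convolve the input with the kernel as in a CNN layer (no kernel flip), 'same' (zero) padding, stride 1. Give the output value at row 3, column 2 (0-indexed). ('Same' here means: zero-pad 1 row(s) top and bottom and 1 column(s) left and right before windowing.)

-15

The receptive field on the zero-padded input at this output position is [3 9 20 / 0 16 4 / 10 5 15]. Elementwise product with the kernel and sum: 9·-2 + 20·2 + 0·1 + 16·-2 + 10·1 + 15·-1.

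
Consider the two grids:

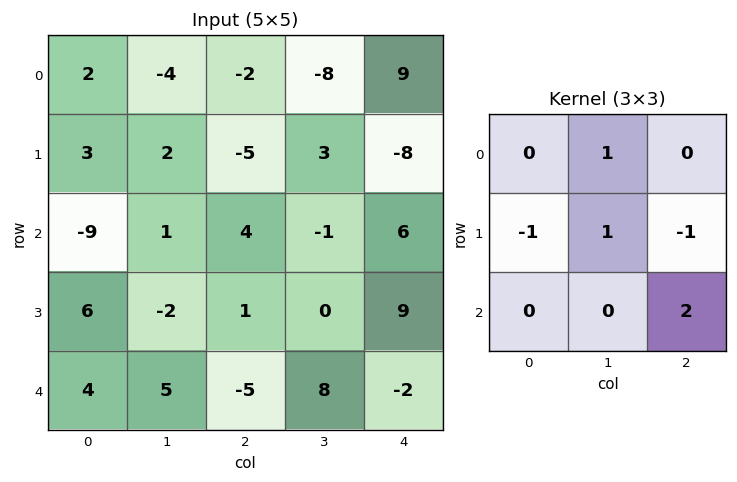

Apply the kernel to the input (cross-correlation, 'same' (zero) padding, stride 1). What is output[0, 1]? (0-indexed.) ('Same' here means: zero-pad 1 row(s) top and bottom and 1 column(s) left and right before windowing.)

-14

The receptive field on the zero-padded input at this output position is [0 0 0 / 2 -4 -2 / 3 2 -5]. Elementwise product with the kernel and sum: 0·1 + 2·-1 + -4·1 + -2·-1 + -5·2.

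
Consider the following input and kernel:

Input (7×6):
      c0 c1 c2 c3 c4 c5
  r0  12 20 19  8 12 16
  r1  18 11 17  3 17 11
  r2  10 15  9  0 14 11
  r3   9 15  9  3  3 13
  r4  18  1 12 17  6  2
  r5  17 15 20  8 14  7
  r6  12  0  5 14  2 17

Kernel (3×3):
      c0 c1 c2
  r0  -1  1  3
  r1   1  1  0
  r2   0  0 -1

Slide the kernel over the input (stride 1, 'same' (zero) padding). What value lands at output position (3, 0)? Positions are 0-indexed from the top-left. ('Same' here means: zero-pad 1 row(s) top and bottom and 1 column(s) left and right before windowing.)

The receptive field on the zero-padded input at this output position is [0 10 15 / 0 9 15 / 0 18 1]. Elementwise product with the kernel and sum: 0·-1 + 10·1 + 15·3 + 0·1 + 9·1 + 1·-1.

63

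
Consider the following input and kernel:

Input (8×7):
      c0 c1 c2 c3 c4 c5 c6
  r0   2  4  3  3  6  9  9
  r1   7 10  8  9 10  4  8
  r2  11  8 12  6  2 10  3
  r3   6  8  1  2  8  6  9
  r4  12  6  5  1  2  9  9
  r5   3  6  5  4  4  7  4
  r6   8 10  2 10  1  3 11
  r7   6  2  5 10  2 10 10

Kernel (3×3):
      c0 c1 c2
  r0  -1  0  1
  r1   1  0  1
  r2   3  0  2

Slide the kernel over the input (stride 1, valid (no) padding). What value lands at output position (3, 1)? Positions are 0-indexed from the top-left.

The receptive field on the input at this output position is [8 1 2 / 6 5 1 / 6 5 4]. Elementwise product with the kernel and sum: 8·-1 + 2·1 + 6·1 + 1·1 + 6·3 + 4·2.

27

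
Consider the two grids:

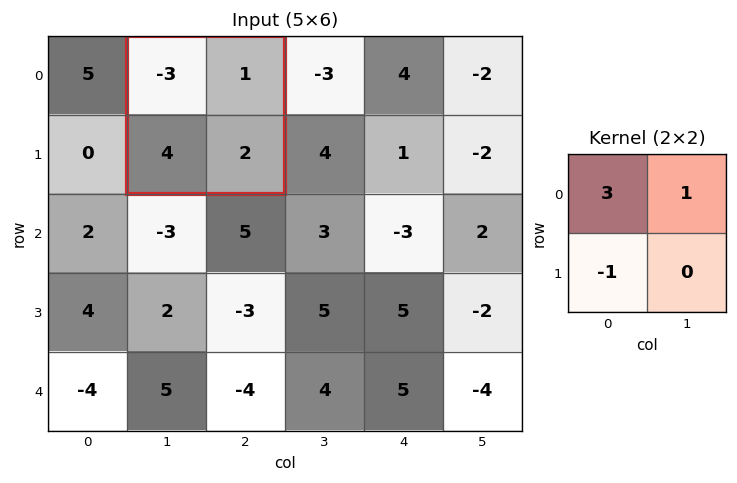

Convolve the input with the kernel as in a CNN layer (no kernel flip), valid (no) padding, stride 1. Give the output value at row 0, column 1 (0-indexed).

The receptive field on the input at this output position is [-3 1 / 4 2]. Elementwise product with the kernel and sum: -3·3 + 1·1 + 4·-1.

-12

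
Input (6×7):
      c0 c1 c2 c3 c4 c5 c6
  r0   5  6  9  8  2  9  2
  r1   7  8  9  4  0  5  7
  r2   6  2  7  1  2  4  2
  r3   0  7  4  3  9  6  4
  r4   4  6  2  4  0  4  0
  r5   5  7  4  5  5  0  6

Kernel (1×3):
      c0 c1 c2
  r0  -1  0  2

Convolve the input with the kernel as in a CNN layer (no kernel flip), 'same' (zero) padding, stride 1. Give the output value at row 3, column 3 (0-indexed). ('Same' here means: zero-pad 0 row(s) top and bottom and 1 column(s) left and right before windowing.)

14

The receptive field on the zero-padded input at this output position is [4 3 9]. Elementwise product with the kernel and sum: 4·-1 + 9·2.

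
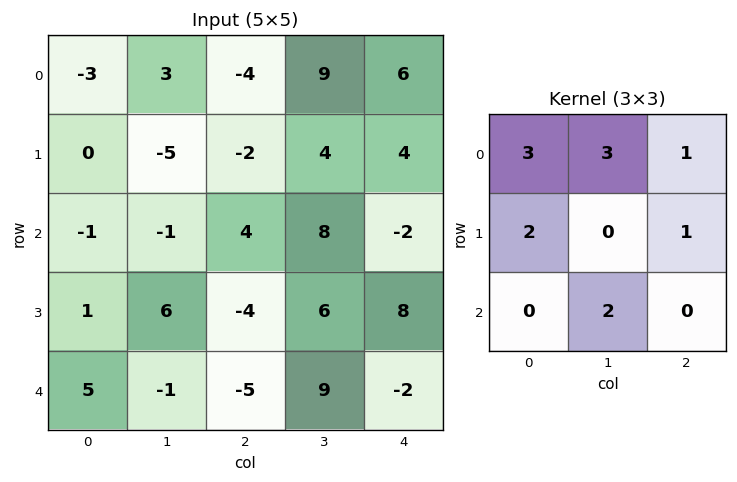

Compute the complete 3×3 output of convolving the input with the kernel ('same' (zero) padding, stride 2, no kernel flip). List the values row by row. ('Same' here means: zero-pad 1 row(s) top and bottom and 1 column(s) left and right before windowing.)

Output[0,0]: The receptive field on the zero-padded input at this output position is [0 0 0 / 0 -3 3 / 0 0 -5]. Elementwise product with the kernel and sum: 0·3 + 0·3 + 0·1 + 0·2 + 3·1 + 0·2.

3 11 26
-4 -19 56
8 19 60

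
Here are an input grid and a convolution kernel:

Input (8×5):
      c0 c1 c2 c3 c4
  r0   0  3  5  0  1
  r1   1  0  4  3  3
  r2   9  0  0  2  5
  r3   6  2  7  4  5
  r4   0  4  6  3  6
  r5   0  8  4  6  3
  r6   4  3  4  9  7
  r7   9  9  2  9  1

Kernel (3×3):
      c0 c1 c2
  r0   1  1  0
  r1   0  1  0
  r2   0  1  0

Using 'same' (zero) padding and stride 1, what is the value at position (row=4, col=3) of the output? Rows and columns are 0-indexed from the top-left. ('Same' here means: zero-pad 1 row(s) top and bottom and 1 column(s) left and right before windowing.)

20

The receptive field on the zero-padded input at this output position is [7 4 5 / 6 3 6 / 4 6 3]. Elementwise product with the kernel and sum: 7·1 + 4·1 + 3·1 + 6·1.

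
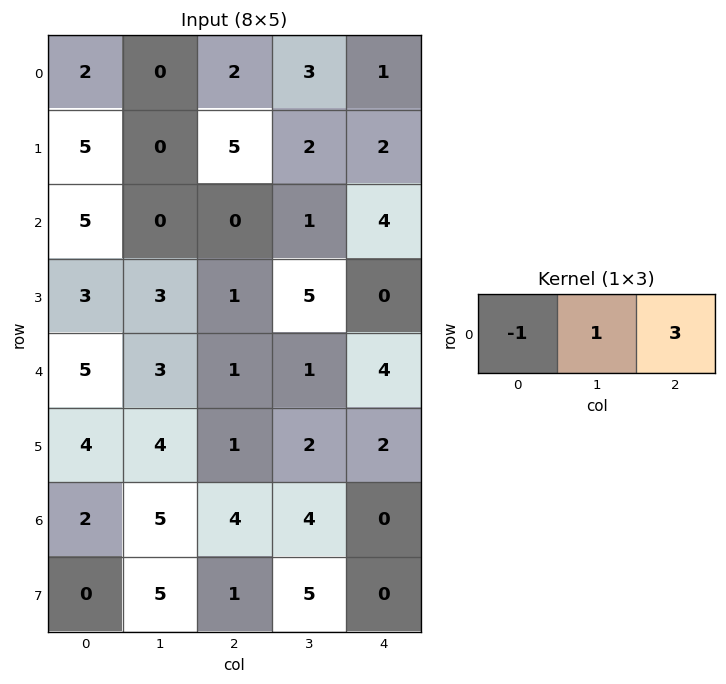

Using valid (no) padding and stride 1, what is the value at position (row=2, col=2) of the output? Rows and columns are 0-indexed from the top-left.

The receptive field on the input at this output position is [0 1 4]. Elementwise product with the kernel and sum: 0·-1 + 1·1 + 4·3.

13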